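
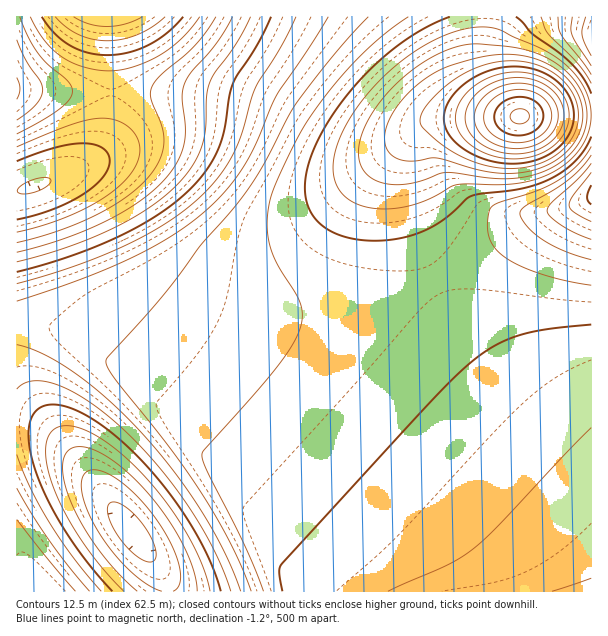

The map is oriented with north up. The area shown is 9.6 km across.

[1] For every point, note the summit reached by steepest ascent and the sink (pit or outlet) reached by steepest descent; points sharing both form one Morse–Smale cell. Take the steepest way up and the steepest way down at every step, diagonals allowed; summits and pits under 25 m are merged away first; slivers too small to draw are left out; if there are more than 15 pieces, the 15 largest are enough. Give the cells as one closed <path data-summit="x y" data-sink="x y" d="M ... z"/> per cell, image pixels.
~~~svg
<path data-summit="591 591" data-sink="33 186" d="M92 170l-17 0-59 22 1 127 19 1 21 8 32 16 46 34 180 162 39 38 11 14 227-1-2-117-54-51-44-49-34-45-26-49-55 21-50 11-64 1-32-6-34-13-30-22-10-11-36-64-19-21z"/><path data-summit="519 116" data-sink="33 186" d="M143 92l-33 1 0 20-6 27-7 13-10 10-13 7 18 0 10 6 14 15 20 30 21 40 10 11 22 17 24 12 38 11 64 1 62-12 27-9 28-13-18-45-11-45 1-33 6-15 13-15-33 19-18 5-16 0-27-8-51-28-29-11-46-7z"/><path data-summit="591 591" data-sink="132 533" d="M29 319l-13 1 0 102 16 2 16 8 25 23 83 108 10 18 2 11 196-1-10-13-39-38-180-162-57-40-28-13z"/><path data-summit="519 116" data-sink="107 17" d="M485 16l-375 0 0 76 93 4 40 6 35 12 33 19 25 12 20 5 24-2 25-10 24-16 88-6-15-15-16-38z"/><path data-summit="591 591" data-sink="591 195" d="M591 199l-24 9-24 4-10 5-56 39-44 23 18 38 41 57 44 49 55 53z"/><path data-summit="519 116" data-sink="591 195" d="M591 115l-58 0-90 6-18 5-11 11-6 10-5 15 0 27 11 45 18 46 57-32 44-31 10-5 24-4 25-10z"/><path data-summit="48 591" data-sink="132 533" d="M24 422l-8 1 0 168 151 1-1-11-10-18-83-108-25-23z"/><path data-summit="519 116" data-sink="591 36" d="M591 16l-105 1 0 46 10 27 17 24 5 2 74-2z"/><path data-summit="17 89" data-sink="33 186" d="M36 90l-20 0 1 102 48-17 22-12 13-14 9-26 1-31z"/><path data-summit="17 89" data-sink="107 17" d="M108 16l-91 0-1 73 94 3 0-53z"/>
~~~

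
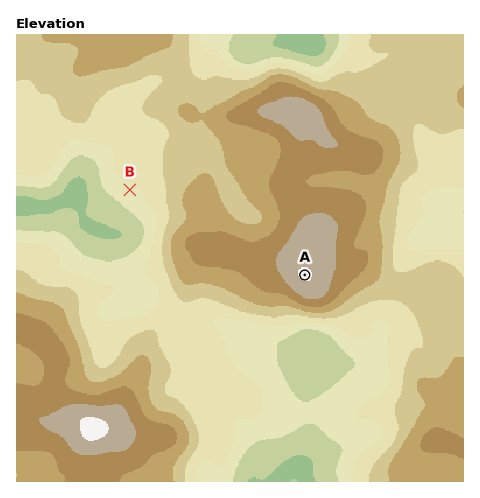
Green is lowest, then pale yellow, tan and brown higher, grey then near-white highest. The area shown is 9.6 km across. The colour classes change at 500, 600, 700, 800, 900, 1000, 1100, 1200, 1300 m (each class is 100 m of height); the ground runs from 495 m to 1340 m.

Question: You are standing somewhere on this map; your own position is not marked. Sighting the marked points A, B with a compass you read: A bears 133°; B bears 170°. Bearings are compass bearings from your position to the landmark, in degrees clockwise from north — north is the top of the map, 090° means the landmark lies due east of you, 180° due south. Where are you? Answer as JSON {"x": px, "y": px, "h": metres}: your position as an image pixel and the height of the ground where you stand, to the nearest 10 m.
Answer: {"x": 113, "y": 96, "h": 880}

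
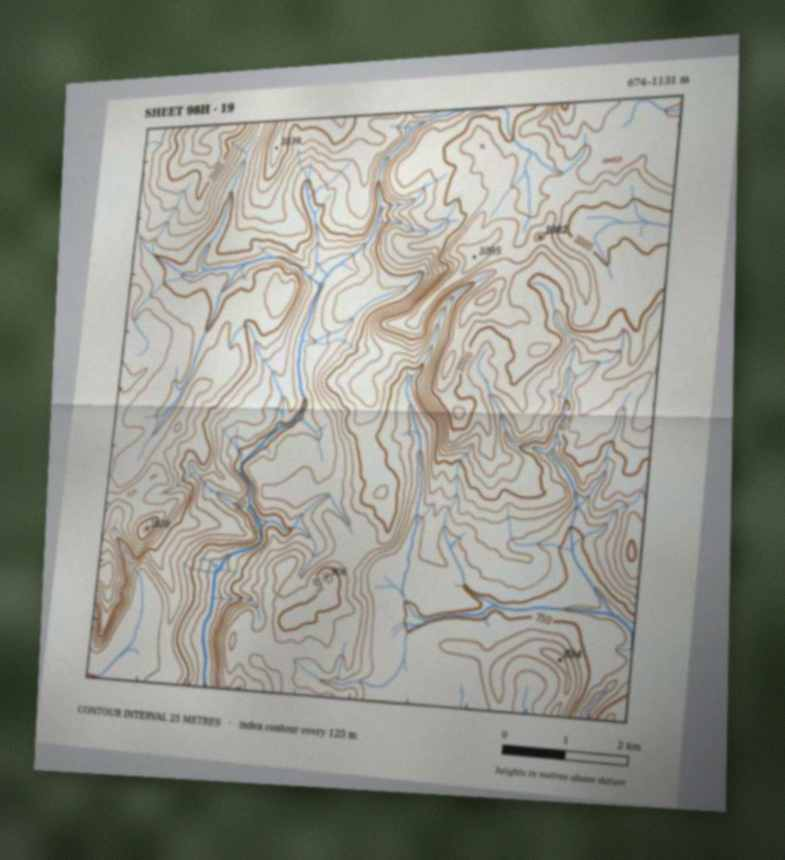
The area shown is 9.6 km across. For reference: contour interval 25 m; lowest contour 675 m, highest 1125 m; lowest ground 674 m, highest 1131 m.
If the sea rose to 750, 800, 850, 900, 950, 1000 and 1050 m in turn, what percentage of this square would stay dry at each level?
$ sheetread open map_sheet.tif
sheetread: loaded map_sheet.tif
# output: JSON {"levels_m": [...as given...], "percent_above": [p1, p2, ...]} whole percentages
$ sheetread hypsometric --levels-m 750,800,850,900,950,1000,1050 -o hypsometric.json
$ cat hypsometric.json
{"levels_m": [750, 800, 850, 900, 950, 1000, 1050], "percent_above": [95, 76, 60, 44, 28, 16, 4]}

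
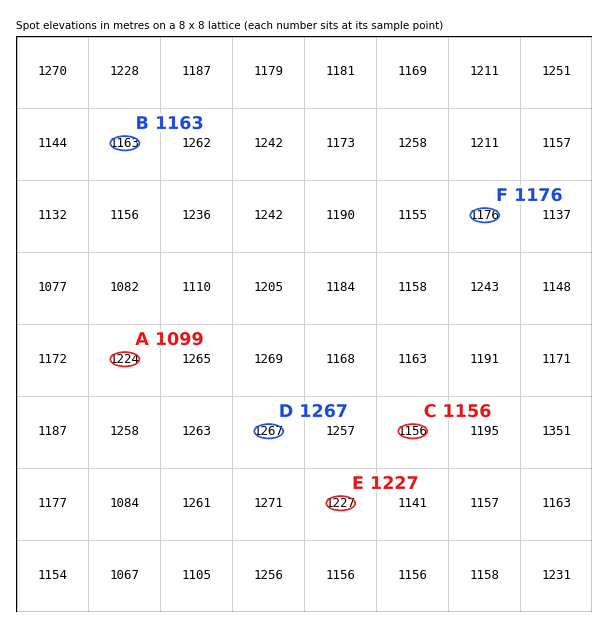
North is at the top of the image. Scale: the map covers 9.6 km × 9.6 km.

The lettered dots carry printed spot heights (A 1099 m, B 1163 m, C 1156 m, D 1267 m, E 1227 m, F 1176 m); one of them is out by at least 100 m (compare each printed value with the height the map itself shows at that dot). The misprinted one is A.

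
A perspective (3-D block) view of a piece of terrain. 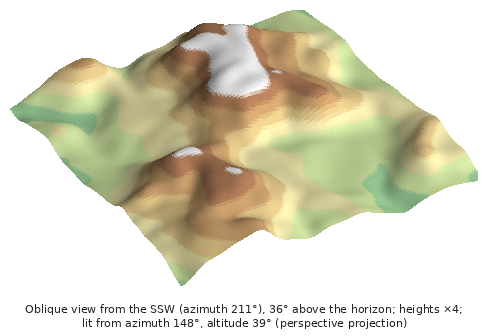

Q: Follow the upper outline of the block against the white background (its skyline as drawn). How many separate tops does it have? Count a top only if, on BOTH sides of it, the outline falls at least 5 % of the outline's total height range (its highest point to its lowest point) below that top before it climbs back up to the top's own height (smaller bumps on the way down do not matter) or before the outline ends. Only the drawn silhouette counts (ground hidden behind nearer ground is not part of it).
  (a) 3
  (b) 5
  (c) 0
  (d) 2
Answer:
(d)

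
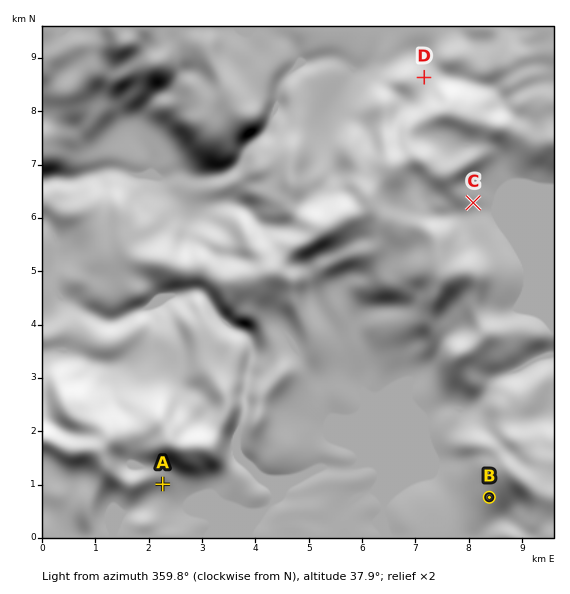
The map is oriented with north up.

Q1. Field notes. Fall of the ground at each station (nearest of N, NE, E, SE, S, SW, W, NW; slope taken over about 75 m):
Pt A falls SE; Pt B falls SW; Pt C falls SE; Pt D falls NE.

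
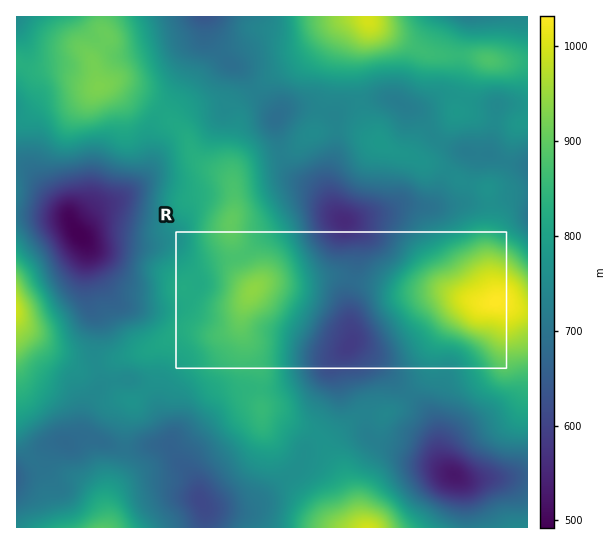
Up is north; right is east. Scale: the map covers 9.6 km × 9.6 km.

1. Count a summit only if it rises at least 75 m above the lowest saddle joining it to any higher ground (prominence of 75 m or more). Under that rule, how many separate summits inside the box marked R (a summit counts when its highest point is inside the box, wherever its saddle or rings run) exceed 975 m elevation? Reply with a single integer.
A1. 1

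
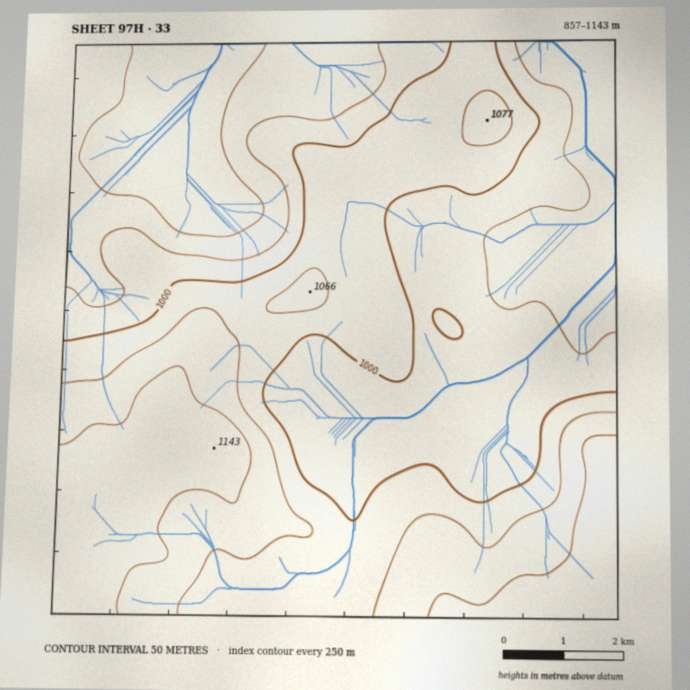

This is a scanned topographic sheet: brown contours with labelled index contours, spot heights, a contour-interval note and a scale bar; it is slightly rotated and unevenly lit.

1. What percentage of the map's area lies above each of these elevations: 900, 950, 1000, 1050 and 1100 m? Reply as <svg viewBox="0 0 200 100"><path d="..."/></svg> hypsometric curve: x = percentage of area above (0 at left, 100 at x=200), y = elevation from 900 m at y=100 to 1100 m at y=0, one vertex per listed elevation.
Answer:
<svg viewBox="0 0 200 100"><path d="M184 100l-33-25-52-25-48-25-27-25"/></svg>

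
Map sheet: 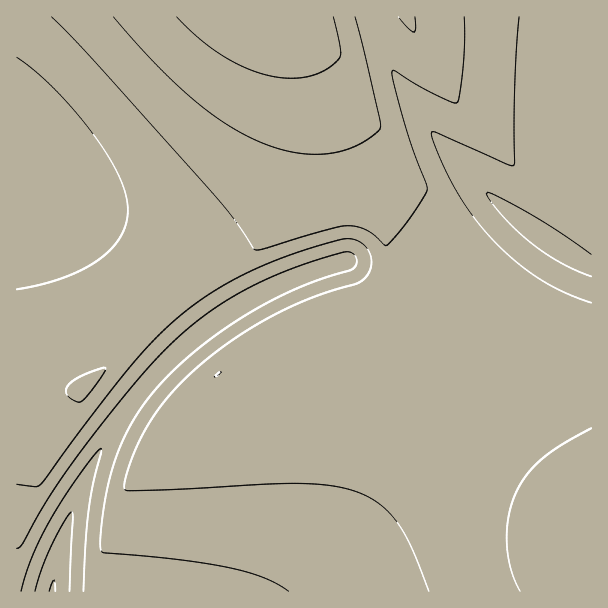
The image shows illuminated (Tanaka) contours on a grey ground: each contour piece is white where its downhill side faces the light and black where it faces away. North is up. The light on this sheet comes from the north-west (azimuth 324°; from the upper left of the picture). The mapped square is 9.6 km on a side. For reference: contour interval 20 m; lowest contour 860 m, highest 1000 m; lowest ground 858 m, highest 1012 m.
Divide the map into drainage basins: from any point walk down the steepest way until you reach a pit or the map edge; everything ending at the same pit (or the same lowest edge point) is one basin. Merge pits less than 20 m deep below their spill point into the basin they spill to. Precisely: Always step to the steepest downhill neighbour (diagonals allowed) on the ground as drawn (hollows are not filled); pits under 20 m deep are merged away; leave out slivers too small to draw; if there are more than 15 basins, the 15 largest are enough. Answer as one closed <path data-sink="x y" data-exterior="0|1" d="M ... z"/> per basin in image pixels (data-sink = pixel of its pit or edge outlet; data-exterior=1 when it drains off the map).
<path data-sink="53 591" data-exterior="1" d="M285 16l-3 0 0 2 8 17 10 36 1 54-9 57-9 27-12 21-16 16-52 32-50 40-43 42-24 30-70 3 0 198 575 1 1-68-136-115-87-67-33-33 30-9 16-15 8-16 0-18-8-18-10-15-14-29-38-114-13-28z"/><path data-sink="554 245" data-exterior="0" d="M591 16l-305 1 21 30 13 28 38 114 14 29 10 15 8 18 0 18-8 16-16 15-30 9 33 33 87 67 135 114z"/><path data-sink="17 177" data-exterior="1" d="M281 16l-265 1 1 375 37 0 32-2 24-30 43-42 50-40 52-32 16-16 12-21 6-17 7-31 5-36 0-39-3-24-8-27z"/>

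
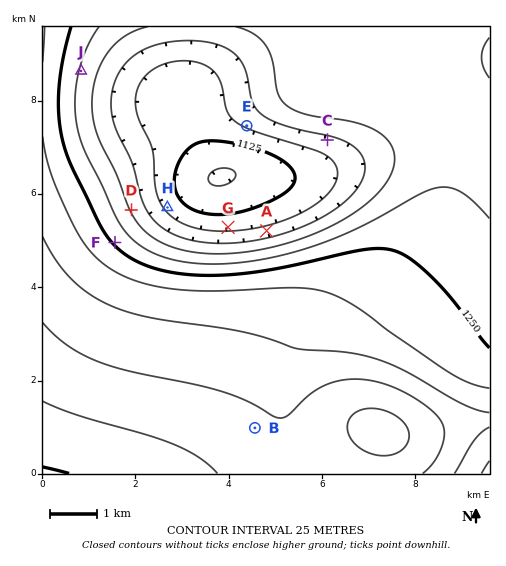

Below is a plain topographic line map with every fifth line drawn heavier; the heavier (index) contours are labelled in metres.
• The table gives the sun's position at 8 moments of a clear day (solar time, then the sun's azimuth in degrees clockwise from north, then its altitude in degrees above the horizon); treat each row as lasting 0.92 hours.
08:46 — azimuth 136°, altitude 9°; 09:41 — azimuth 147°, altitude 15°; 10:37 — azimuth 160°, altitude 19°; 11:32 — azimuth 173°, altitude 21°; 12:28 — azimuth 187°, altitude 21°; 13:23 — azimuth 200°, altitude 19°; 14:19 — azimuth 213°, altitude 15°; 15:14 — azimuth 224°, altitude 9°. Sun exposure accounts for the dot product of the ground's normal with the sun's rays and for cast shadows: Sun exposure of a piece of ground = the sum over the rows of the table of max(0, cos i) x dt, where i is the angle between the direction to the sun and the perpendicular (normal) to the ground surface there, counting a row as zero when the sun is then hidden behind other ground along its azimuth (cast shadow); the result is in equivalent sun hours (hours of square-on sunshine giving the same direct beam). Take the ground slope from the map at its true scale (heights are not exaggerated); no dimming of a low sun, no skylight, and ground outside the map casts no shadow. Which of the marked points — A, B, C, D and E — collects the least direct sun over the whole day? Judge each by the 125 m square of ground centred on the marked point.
A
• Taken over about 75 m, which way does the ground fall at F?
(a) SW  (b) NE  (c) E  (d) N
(b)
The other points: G N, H NE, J E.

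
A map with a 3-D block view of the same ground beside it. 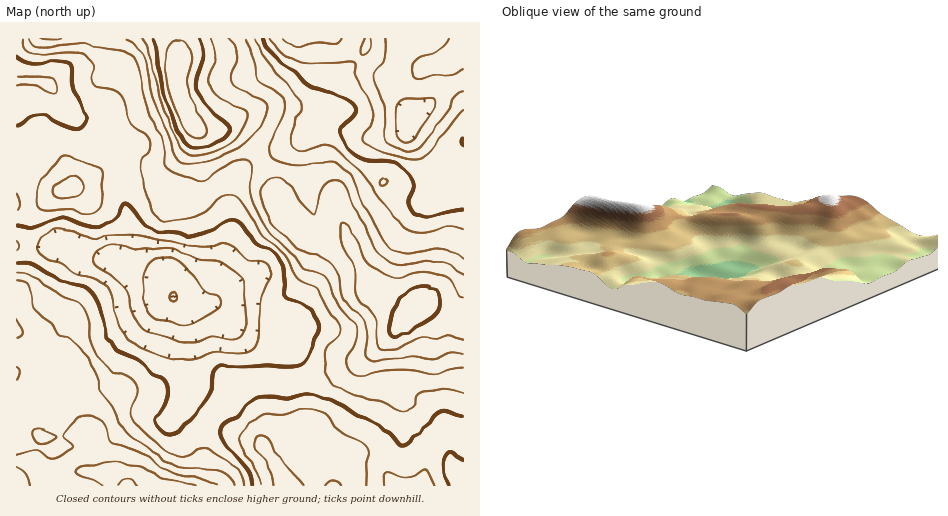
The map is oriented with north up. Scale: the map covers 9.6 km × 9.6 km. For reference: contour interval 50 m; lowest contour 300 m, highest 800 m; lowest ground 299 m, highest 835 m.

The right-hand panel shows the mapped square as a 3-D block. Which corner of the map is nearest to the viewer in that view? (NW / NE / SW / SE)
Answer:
SW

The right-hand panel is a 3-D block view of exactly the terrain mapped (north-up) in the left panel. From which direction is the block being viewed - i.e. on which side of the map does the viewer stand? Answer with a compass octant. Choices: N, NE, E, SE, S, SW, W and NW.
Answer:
SW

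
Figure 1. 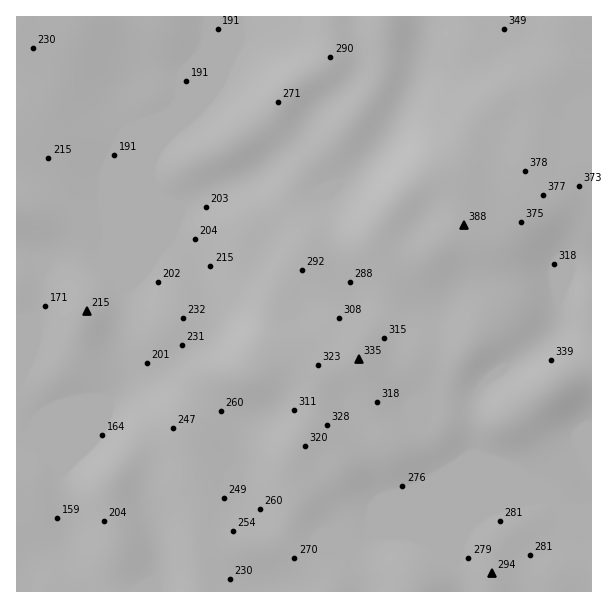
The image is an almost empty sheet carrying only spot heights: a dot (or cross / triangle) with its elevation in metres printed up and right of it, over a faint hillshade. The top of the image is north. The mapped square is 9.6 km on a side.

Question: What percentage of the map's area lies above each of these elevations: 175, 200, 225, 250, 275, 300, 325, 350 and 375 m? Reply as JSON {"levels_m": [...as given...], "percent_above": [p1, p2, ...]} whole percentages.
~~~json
{"levels_m": [175, 200, 225, 250, 275, 300, 325, 350, 375], "percent_above": [93, 80, 69, 60, 51, 33, 19, 12, 6]}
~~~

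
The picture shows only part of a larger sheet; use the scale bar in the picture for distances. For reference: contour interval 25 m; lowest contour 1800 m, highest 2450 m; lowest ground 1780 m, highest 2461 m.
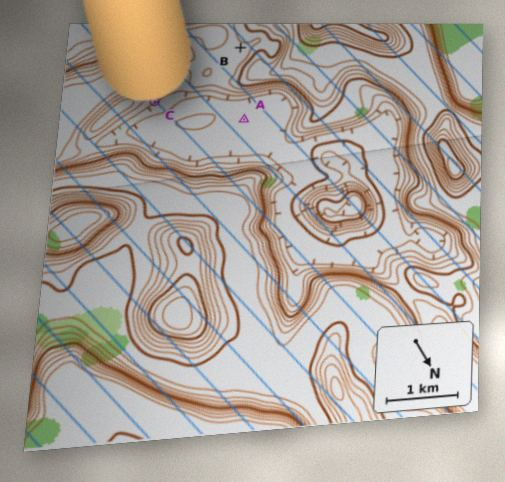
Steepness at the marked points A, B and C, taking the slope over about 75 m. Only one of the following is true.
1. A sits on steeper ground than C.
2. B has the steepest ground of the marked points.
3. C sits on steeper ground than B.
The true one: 3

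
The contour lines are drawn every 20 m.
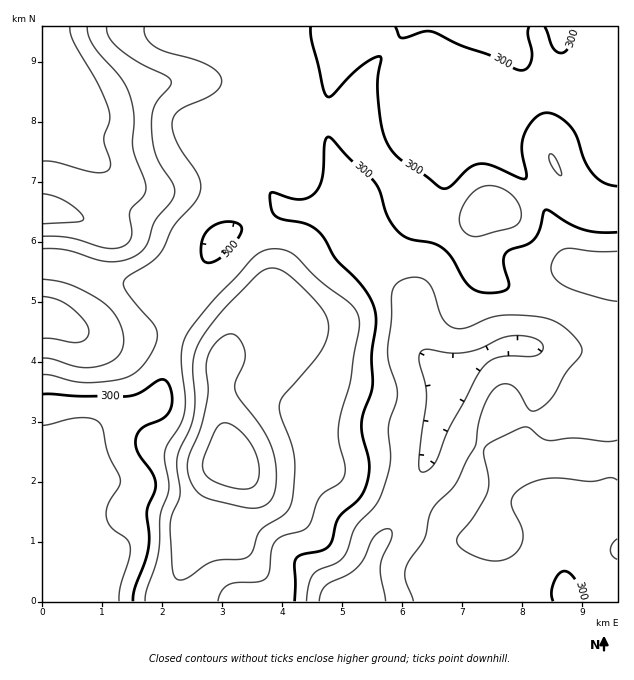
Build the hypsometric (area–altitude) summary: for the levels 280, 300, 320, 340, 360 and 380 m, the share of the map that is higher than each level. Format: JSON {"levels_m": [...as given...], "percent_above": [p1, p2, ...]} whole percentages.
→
{"levels_m": [280, 300, 320, 340, 360, 380], "percent_above": [83, 53, 29, 18, 9, 3]}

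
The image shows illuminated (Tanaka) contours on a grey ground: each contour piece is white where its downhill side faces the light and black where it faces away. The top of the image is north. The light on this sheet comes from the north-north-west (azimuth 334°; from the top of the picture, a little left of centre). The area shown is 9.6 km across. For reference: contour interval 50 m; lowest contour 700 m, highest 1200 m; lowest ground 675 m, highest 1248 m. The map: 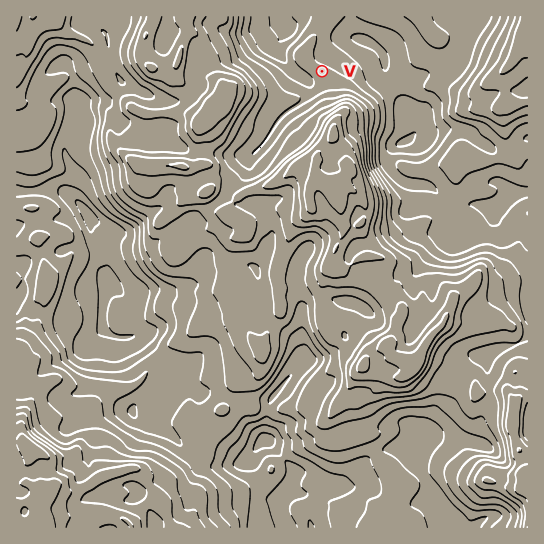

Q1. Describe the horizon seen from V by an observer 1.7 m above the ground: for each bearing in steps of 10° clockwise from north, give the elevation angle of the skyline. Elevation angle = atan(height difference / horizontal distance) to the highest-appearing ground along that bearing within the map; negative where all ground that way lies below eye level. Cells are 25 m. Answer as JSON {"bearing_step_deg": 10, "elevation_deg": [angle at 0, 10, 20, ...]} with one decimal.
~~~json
{"bearing_step_deg": 10, "elevation_deg": [-1.9, -2.4, -3.3, -3.3, -2.1, -1.0, -0.2, -0.1, 3.2, 3.2, 2.6, 0.6, 1.5, 6.9, 13.4, 17.2, 18.2, 18.0, 13.4, 11.1, 8.3, 5.2, 3.5, 5.1, 6.7, 9.5, 10.0, 7.0, 6.1, 5.4, 4.0, 1.5, 0.6, -0.3, -0.7, -1.2]}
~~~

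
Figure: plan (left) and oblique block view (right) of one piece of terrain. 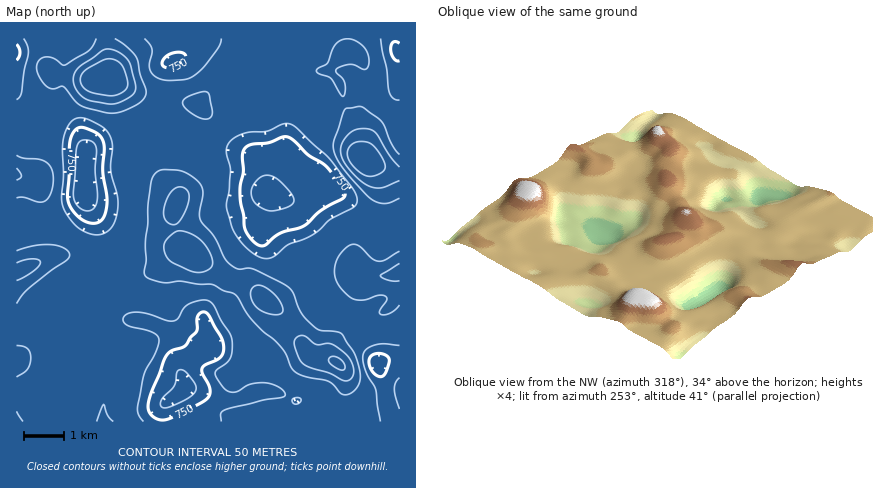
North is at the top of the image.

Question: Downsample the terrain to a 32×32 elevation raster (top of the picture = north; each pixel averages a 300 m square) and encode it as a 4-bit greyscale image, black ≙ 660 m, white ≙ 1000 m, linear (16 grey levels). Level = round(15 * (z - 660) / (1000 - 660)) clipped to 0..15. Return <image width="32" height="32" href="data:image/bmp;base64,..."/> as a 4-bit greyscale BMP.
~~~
<image width="32" height="32" href="data:image/bmp;base64,Qk12AgAAAAAAAHYAAAAoAAAAIAAAACAAAAABAAQAAAAAAAACAAATCwAAEwsAABAAAAAAAAAAAAAAABEREQAiIiIAMzMzAERERABVVVUAZmZmAHd3dwCIiIgAmZmZAKqqqgC7u7sAzMzMAN3d3QDu7u4A////AGd4iIiHZDRVZnd3d3iIh2V3d4iIh1MiNFZmd2Z3iIdmd3d4iIdkISNWZmZnd4mHVnd3d4iHZDIjV3ZneIibllZnd3d4h3UyJFd3d4mrzJQ1Vnd3eId2QzM1d3iKzNuERWd3d3iHd1RDNXeIm7uph2Z3d3d3d3ZlREZ4iaqpmIiHh3d3d3ZmZlRXiJqpiIiIiId3d3d3d3dlZ4m7qYeIiIiId3d3d3d3d3iau5h3iJiJqId3d3iIiIiZmqmId4mZqrqYd3eIiZqrqZmIh3iJqqurqYiIiImrzKiHd3d3iamJiZmId3iJvMuYdkVnd4iYiIiId2d3iau6h2Q0VWd4iIiIh3VFd4mrqYdTMzNGd3iIiIdSJGeJu6h2UyIiNFZ4iIiHMRRniauodkIRIiNFaJiqlzEUd4mrqHdCESIzNYqqqpdBJXeImZh3UyIjM0e9y5mXQSV3iIiHd1MzMzRr7tuIh0EVd3eId3ZTMzRWjO7Jd3dCJXd3d3d3ZVRFZ4vMqHd3VFZ3d3d4h3d2VneJqph3d3d4iIeIiYh3d3d3iZmHd3eJqqmIiJmHd3d3d4iId2eIm93bmIiIiHd4h4iIiHZoma3v7JdmZ4d3d4iIiIh1aJmb3uuFRFZ3d3d4iIiIdVeIiazJdkRFZ3dneIiZmGRXeIiamHZVVWd3d3iIiYhk"/>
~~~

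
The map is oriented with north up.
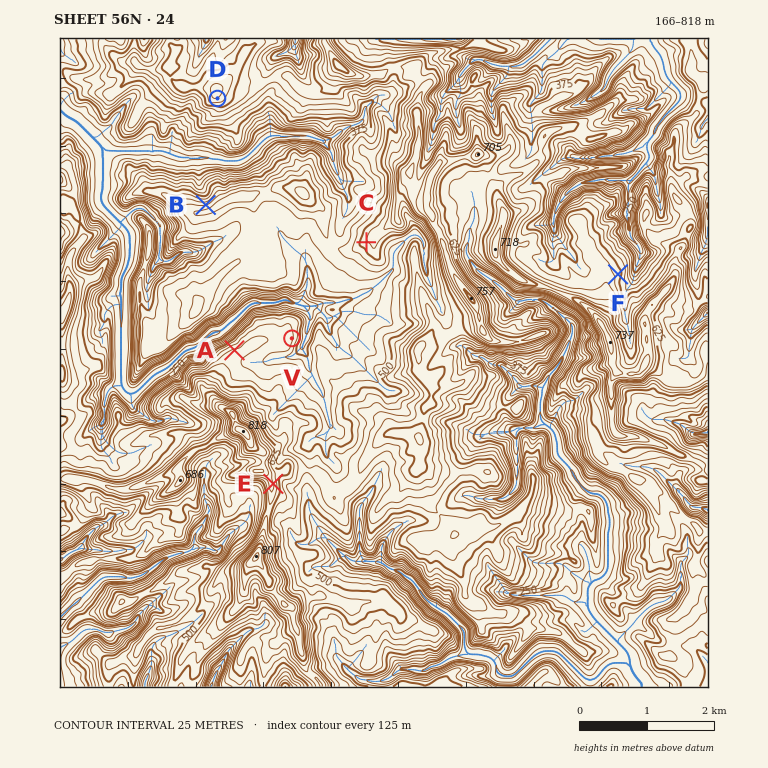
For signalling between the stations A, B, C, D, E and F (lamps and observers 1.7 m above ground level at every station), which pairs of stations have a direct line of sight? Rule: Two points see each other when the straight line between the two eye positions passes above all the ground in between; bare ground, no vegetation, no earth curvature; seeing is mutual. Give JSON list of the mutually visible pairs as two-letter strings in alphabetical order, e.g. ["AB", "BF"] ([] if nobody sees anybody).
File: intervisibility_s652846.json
["AC", "AD", "BD", "CD", "CE"]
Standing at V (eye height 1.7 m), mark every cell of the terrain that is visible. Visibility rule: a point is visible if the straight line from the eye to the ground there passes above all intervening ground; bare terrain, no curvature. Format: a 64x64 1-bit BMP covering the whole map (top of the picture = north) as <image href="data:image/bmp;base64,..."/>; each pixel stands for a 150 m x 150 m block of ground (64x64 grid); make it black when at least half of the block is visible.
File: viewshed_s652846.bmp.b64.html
<image width="64" height="64" href="data:image/bmp;base64,Qk0+AgAAAAAAAD4AAAAoAAAAQAAAAEAAAAABAAEAAAAAAAACAAATCwAAEwsAAAIAAAAAAAAA////AAAAAAAAAAAAAAAAAAAAAAAAAAAAAAAAAAAAAAAAAAAAAAAAAAAAAAAAAAAAAAAAAAAAAAAAAAAAAAAAAAAAAAAAAAAAAAAAAAAAAAAAAAAAAAAAAAAAAAAAAAAAAAAAAAAAAAAAAAAAAAAAAAAAAAAAAAAAAAAAAAAAAAAAAAAAAAAAAAAAAAAAAAAAAAAAAAAAAAAAAAAAAAAAAAAAABAAAAAAAAAAGAAAAAAAAAAIAAAAAAAAAAwAAAAAAAAMHgAAAAAAABwXAAAAAAAAOAPwAAAAAAB/kfAAAAAAAPv/cAAAAAAB//94AAAAAAM//hAAAAAAAAf/sAAAAAAAA8/gAAAAAAABx+AAAAAAAADP4AAAAAAAAE/wAAAAAAAAX3hAAAAAAAAf+IAAAAAAAD/wgAAAAAAAf/GAAAAAAAB/8wAAAAAAA//iAAAAAAAH/2YAAAAAAAH/JAAAAAAAAeYkAAAAAAADxgwAAAAAAAPA2AAAAAAAB8AYAAAAAAAfwBAAAAAAAD8AYAAAAAAAAADgAAAAAAAAAOAAAAAAAAABgAAAAAAAAAGAAAAAAAAAAIAAAAAAAAAAgAAAAAAAAAAgAAAAAAAAACAAAAAAAAAAAAAAAAABgAAAAAAAAACADgAAAAAAAAAZ4AAAAAAAAAAAAAAAAAAAAAAAAAAAAAAAAAAAAA=="/>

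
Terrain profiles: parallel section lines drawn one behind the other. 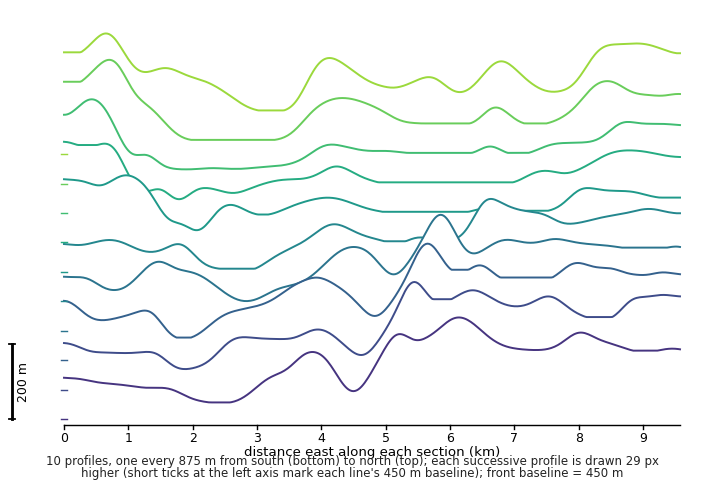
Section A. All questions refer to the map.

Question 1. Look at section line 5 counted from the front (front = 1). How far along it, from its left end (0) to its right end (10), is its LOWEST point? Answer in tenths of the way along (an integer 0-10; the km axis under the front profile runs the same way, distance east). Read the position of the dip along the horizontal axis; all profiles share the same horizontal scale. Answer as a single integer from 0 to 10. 3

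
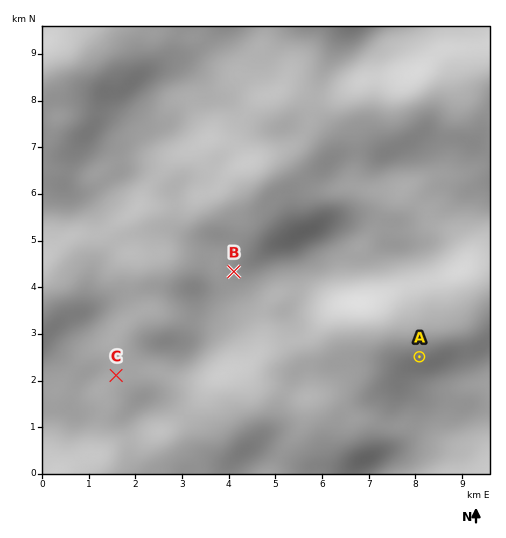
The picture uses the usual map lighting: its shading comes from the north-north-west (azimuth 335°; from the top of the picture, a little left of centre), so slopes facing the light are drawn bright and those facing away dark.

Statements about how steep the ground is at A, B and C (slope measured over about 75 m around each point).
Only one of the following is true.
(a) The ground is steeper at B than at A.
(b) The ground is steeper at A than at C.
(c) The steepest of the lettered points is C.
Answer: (b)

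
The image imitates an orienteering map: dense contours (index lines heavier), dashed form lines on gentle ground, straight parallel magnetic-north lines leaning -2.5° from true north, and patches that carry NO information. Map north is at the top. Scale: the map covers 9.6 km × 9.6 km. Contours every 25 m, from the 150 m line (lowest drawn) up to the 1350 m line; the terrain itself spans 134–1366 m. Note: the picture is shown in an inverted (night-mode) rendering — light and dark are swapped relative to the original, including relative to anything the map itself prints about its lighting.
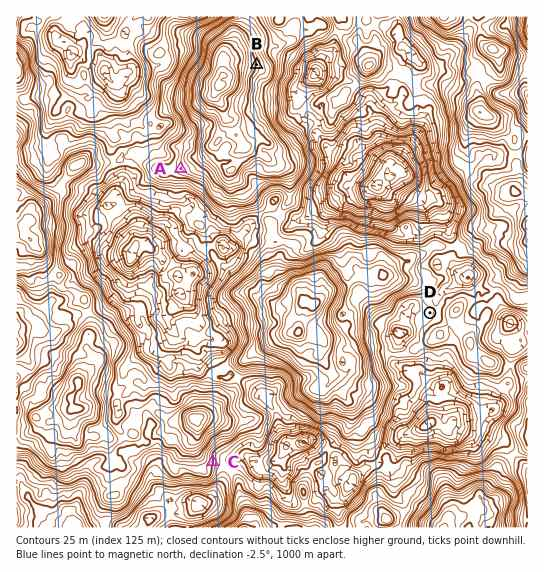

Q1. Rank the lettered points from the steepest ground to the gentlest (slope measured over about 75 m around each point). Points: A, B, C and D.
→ C B A D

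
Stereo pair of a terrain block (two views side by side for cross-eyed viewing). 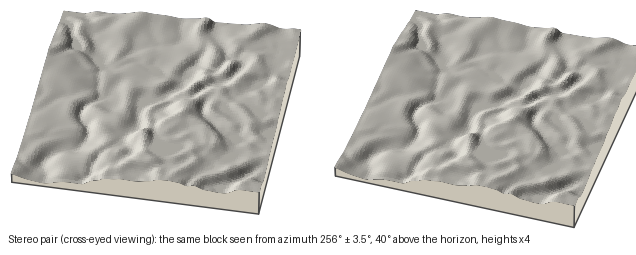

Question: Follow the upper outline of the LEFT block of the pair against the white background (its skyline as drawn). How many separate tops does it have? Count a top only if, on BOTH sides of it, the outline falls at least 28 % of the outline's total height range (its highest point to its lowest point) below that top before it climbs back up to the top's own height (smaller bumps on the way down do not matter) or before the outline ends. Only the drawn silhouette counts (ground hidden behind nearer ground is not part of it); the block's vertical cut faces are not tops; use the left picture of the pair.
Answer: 0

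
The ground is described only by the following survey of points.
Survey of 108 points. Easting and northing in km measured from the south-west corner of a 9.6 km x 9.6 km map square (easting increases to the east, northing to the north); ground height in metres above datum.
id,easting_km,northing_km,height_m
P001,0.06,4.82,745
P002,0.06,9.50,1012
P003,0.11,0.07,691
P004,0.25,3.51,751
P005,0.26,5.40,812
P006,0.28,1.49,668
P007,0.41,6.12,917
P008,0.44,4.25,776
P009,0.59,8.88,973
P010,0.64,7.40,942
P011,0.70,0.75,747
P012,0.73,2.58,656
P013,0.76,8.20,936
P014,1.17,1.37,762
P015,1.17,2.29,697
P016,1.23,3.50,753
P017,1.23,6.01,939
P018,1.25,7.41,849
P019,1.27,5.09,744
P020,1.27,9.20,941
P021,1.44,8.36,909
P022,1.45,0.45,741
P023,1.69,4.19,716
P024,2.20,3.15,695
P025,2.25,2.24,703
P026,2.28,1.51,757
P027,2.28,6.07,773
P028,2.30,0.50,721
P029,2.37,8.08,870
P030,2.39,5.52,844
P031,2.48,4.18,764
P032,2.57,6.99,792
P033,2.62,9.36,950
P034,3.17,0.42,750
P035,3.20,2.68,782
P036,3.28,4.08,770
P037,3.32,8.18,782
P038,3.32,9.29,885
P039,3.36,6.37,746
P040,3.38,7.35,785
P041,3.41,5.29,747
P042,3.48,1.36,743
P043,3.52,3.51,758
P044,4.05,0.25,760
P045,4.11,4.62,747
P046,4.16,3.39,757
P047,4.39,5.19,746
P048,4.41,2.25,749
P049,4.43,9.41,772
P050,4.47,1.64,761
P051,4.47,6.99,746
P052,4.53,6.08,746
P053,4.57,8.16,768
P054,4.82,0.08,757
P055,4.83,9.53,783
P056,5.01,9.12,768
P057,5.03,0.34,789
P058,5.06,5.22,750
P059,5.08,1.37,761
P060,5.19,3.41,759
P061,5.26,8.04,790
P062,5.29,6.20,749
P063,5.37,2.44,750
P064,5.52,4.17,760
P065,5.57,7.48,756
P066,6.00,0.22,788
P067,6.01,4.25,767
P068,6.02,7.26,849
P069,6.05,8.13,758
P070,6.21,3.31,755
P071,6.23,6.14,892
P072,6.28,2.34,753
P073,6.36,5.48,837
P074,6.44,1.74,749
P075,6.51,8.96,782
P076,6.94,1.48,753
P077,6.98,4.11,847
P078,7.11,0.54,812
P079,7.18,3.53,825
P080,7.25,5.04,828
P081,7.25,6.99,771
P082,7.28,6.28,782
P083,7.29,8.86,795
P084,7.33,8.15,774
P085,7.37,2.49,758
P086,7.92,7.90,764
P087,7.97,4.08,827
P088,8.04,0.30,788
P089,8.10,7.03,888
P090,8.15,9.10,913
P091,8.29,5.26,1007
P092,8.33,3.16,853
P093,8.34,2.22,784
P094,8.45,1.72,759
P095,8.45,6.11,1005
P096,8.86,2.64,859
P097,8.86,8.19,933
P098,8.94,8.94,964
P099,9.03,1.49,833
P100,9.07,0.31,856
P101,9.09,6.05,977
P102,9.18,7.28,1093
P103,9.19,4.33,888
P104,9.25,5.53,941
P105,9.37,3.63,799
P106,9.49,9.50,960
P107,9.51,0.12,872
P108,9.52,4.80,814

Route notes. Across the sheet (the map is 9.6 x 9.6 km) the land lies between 635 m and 1100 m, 810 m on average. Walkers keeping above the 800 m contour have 36.4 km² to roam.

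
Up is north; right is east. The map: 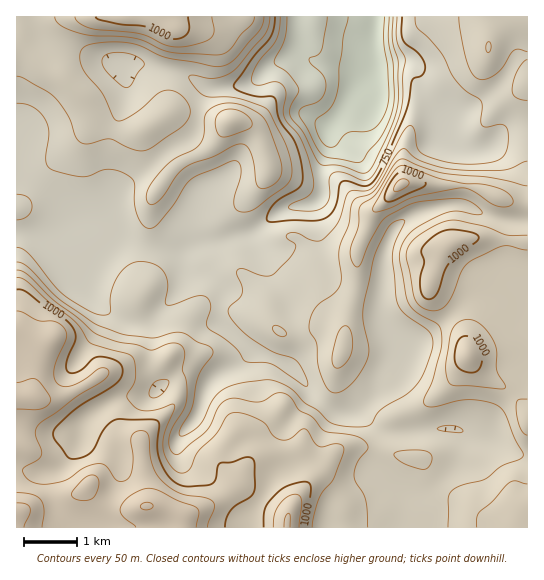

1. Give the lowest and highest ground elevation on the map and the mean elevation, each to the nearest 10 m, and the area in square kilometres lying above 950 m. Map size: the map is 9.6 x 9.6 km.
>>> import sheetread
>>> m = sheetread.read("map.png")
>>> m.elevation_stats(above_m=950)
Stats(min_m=510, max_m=1170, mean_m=870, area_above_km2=20.6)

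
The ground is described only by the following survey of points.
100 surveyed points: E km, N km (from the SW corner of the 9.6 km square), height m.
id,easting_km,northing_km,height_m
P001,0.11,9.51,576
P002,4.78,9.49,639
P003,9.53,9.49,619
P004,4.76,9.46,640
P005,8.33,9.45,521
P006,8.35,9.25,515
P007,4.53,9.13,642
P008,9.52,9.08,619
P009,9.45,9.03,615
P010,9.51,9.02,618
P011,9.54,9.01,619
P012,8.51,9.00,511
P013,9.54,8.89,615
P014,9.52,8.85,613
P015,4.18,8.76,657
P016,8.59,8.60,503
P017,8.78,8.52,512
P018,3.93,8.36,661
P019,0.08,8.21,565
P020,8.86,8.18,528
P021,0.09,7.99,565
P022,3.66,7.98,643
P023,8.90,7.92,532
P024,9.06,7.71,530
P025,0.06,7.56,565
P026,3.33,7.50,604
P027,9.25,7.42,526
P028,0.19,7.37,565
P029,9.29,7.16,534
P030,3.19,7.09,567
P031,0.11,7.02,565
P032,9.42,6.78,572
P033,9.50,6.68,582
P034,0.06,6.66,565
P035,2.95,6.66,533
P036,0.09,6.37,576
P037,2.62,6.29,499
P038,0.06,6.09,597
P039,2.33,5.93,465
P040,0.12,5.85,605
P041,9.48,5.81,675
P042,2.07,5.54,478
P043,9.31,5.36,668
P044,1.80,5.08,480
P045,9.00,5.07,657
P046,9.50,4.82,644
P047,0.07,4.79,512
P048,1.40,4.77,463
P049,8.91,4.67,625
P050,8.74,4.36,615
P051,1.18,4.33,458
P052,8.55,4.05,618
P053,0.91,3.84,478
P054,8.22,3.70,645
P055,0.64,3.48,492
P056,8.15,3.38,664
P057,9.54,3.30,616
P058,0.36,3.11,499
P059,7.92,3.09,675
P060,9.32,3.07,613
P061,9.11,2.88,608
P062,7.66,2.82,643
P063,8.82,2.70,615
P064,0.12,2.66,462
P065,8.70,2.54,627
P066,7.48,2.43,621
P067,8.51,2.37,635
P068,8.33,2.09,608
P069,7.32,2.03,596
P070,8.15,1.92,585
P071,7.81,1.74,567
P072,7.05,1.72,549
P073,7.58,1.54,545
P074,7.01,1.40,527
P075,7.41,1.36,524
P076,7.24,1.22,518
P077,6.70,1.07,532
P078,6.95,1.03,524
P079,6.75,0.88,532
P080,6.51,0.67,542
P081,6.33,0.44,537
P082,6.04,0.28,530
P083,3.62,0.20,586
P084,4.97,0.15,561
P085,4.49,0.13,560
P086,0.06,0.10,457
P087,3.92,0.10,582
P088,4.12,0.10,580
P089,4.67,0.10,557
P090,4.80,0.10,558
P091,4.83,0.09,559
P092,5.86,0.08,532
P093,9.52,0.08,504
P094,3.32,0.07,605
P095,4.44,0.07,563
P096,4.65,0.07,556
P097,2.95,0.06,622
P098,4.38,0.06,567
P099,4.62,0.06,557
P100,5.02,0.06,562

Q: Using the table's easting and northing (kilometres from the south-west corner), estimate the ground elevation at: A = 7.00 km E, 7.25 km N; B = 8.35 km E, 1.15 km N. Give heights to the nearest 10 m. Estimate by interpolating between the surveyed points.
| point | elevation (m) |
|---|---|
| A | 540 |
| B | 520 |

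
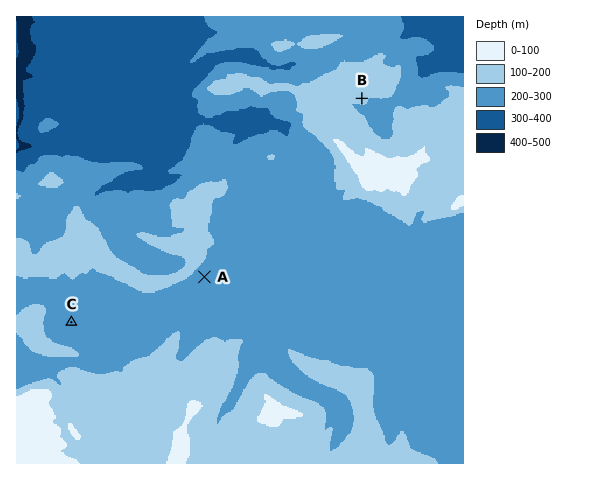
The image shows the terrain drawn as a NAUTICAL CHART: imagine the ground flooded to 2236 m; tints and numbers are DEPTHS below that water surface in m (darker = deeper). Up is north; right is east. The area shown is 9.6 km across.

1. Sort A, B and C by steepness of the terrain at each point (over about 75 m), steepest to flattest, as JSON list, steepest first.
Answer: ["B", "A", "C"]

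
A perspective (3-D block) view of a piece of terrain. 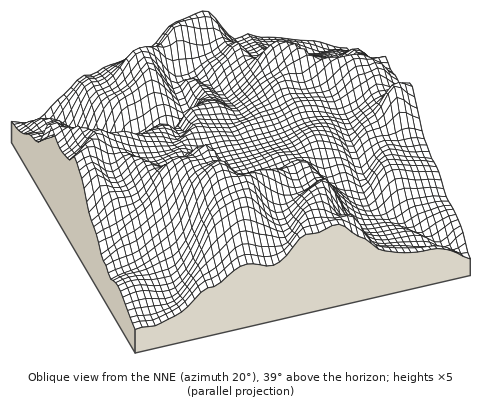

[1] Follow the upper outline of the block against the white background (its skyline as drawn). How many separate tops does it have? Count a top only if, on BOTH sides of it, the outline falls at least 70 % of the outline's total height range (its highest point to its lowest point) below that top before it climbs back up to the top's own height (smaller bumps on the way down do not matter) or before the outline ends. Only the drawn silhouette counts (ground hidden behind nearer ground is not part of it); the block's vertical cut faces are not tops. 0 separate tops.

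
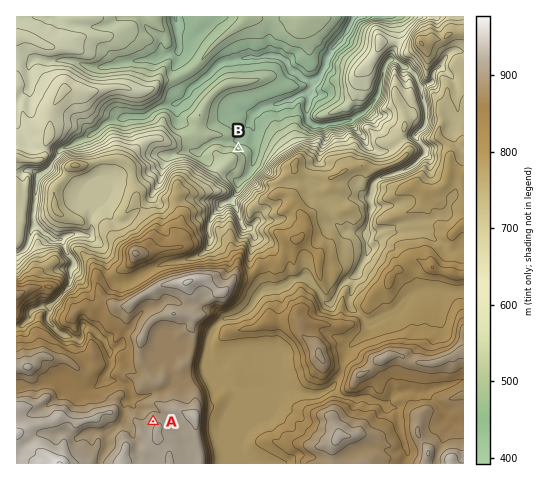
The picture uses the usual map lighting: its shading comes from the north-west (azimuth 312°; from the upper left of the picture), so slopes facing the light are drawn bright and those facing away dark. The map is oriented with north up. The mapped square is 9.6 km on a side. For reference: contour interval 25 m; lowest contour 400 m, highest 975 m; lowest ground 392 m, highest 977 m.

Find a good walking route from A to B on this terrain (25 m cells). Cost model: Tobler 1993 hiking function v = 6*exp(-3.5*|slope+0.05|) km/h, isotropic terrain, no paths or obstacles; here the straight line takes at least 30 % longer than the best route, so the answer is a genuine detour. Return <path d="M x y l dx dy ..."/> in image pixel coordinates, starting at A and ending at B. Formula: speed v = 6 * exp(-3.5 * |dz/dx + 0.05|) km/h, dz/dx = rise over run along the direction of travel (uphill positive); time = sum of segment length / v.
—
<path d="M153 421l0-4 7-14 5-3 2-2 1-2 5-5 31-63 12-12 2-4 12-6 9-9 11-21 0-7 1-3 0-27 1-2 0-3-1-3-8-7-4-7-1-3 0-4-3-7 0-6-1-2 0-6-6-11 1-3 7-7 5-9 0-6-3-5"/>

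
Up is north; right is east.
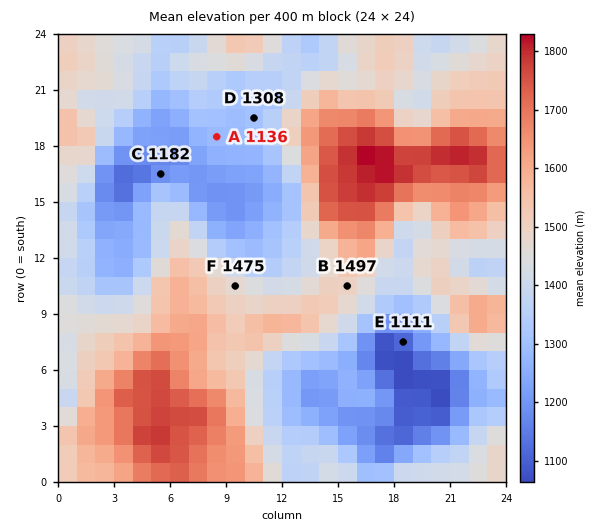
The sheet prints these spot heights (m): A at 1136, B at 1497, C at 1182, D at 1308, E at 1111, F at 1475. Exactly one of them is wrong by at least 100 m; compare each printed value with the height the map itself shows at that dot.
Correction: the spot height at A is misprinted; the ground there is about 1286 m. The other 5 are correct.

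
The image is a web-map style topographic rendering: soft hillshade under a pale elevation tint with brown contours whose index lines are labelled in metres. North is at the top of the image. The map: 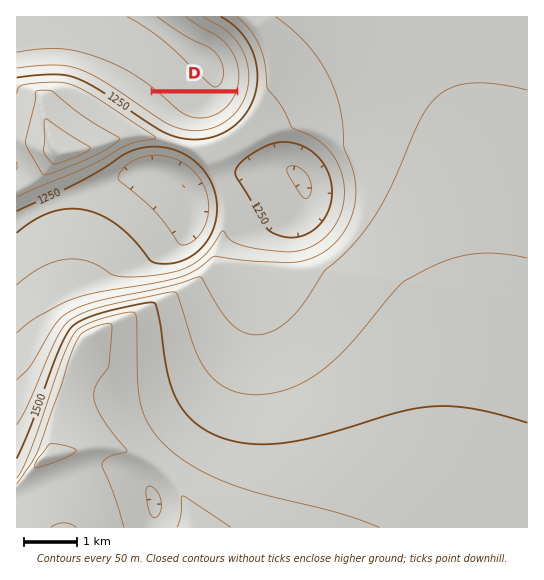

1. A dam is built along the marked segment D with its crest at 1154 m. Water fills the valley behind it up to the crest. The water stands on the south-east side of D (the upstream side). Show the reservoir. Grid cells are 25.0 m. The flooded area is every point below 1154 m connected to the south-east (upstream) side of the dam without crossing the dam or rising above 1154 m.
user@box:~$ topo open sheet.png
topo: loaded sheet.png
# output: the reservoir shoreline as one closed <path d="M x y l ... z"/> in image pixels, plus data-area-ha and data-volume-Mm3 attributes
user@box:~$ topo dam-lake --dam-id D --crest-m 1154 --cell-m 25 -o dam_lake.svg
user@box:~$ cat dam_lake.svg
<path d="M235 93l-78 0-1 1 18 17 1 0 3 2 8 4 3 0 1 2 19 0 1-2 3 0 8-4 5-5 1 0 1-2 5-5 3-6-1-2z" data-area-ha="50" data-volume-Mm3="9.59"/>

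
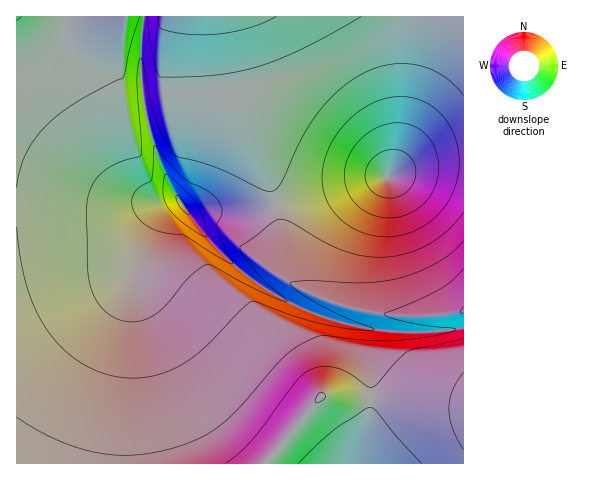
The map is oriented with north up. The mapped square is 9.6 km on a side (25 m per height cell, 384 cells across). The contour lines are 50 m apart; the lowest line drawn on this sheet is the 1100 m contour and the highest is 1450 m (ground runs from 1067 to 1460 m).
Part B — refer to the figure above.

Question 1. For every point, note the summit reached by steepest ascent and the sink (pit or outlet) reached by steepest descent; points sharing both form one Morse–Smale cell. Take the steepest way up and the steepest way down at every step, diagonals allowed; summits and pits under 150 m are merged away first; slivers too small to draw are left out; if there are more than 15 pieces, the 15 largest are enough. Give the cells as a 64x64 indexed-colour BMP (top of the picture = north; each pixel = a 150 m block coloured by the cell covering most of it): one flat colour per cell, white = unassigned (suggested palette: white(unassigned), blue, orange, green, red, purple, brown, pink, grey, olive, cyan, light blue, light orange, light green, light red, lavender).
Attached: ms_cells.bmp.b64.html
<image width="64" height="64" href="data:image/bmp;base64,Qk12CAAAAAAAAHYAAAAoAAAAQAAAAEAAAAABAAQAAAAAAAAIAAATCwAAEwsAABAAAAAAAAAA////ALR3HwAOf/8ALKAsACgn1gC9Z5QAS1aMAMJ34wB/f38AIr28AM++FwDox64AeLv/AIrfmACWmP8A1bDFABERERERERERERERERERERERETMzMzMzMzMzMzMzMzMzEREREREREREREREREREREREREzMzMzMzMzMzMzMzMzMRERERERERERERERERERERERERMzMzMzMzMzMzMzMzMxERERERERERERERERERERERERETMzMzMzMzMzMzMzMzERERERERERERERERERERERERERMzMzMzMzMzMzMzMzMRERERERERERERERERERERERERETMzMzMzMzMzMzMzMxEREREREREREREREREREREREREREzMzMzMzMzMzMzMzERERERERERERERERERERERERERERMzMzMzMzMzMzMzMRERERERERERERERERERERERERERETMzMzMzMzMzMzMxEREREREREREREREREREREREREREREzMxERERERERERERERERERERERERERERERERERERERERERERERERERERERERERERERERERERERERERERERERERERERERERERERERERERERERERERERERERERERERERERERERERERERERERERERERERERERERERERERERERERERERERERERERERERERERERERERERERERERERERERERERERERERERERERERERERERERERERERERERERERERERERERERERERERERERERERERERERERERERERERERERERERERERERERERERERERERERERERERERERERERERERERERERERERERERERERERERERERERERERERERERERERERERERERERERERERERERERERERERERERERERERERERERERERERERERERERERERERERERERERERERERERERERERERERERERERERERERERERERERERERERERERERERERERERERERERERERERIiIiIiIRERERERERERERERERERERERERERERERESIiIiIiIiIiIRERERERERERERERERERERERERERERIiIiIiIiIiIiIhERERERERERERERERERERERERERESIiIiIiIiIiIiIiEREREREREREREREREREREREREREiIiIiIiIiIiIiIiIREREREREREREREREREREREREREiIiIiIiIiIiIiIiIhERERERERERERERERERERERERESIiIiIiIiIiIiIiIiERERERERERERERERERERERERESIiIiIiIiIiIiIiIiIRERERERERERERERERERERERERIiIiIiIiIiIiIiIiIhEREREREREREREREREREREREREiIiIiIiIiIiIiIiIiERERERERERERERERERERERERESIiIiIiIiIiIiIiIiIRERERERERERERERERERERERERIiIiIiIiIiIiIiIiIhEREREREREREREREREREREREREiIiIiIiIiIiIiIiIiERERERERERERERERERERERERESIiIiIiIiIiIiIiIiIRERERERERERERERERERERERESIiIiIiIiIiIiIiIiIhERERERERERERERERERERERERIiIiIiIiIiIiIiIiIiEREREREREREREREREREREREREiIiIiIiIiIiIiIiIiIRERERERERERERERERERERERESIiIiIiIiIiIiIiIiIhERERERERERERERERERERERERIiIiIiIiIiIiIiIiIiERERERERERERERERERERERERIiIiIiIiIiIiIiIiIiIREREREREREREREREREREREREiIiIiIiIiIiIiIiIiIhEREREREREREREREREREREREiIiIiIiIiIiIiIiIiIiERERERERERERERERERERERESIiIiIiIiIiIiIiIiIiIRERERERERERERERERERERERIiIiIiIiIiIiIiIiIiIhERERERERERERERERERERERIiIiIiIiIiIiIiIiIiIiEREREREREREREREREREREREiIiIiIiIiIiIiIiIiIiIRERERERERERERERERERERESIiIiIiIiIiIiIiIiIiIhERERERERERERERERERERESIiIiIiIiIiIiIiIiIiIiERERERERERERERERERERERIiIiIiIiIiIiIiIiIiIiIREREREREREREREREREREREiIiIiIiIiIiIiIiIiIiIhEREREREREREREREREREREiIiIiIiIiIiIiIiIiIiIiERERERERERERERERERERESIiIiIiIiIiIiIiIiIiIiIRERERERERERERERERERESIiIiIiIiIiIiIiIiIiIiIhERERERERERERERERERERIiIiIiIiIiIiIiIiIiIiIiEREREREREREREREREREREiIiIiIiIiIiIiIiIiIiIiIRERERERERERERERERERESIiIiIiIiIiIiIiIiIiIiIhERERERERERERERERERESIiIiIiIiIiIiIiIiIiIiIiERERERERERERERERERERIiIiIiIiIiIiIiIiIiIiIiIREREREREREREREREREREiIiIiIiIiIiIiIiIiIiIiIhERERERERERERERERERESIiIiIiIiIiIiIiIiIiIiIiERERERERERERERERERERIiIiIiIiIiIiIiIiIiIiIiIREREREREREREREREREREiIiIiIiIiIiIiIiIiIiIiIhERERERERERERERERERESIiIiIiIiIiIiIiIiIiIiIi"/>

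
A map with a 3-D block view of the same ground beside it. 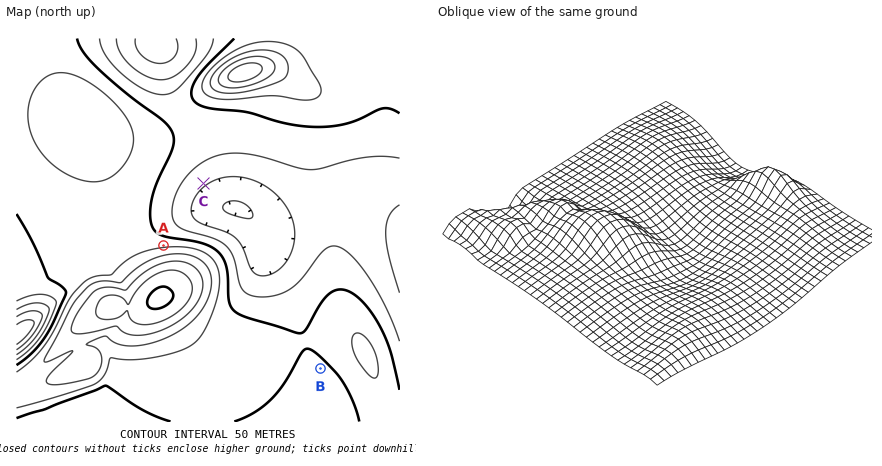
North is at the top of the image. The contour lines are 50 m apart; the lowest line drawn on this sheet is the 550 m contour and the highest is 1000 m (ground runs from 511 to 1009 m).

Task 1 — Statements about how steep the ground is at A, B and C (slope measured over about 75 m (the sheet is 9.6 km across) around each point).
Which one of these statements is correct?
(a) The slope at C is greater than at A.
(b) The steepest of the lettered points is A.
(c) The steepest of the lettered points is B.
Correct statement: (b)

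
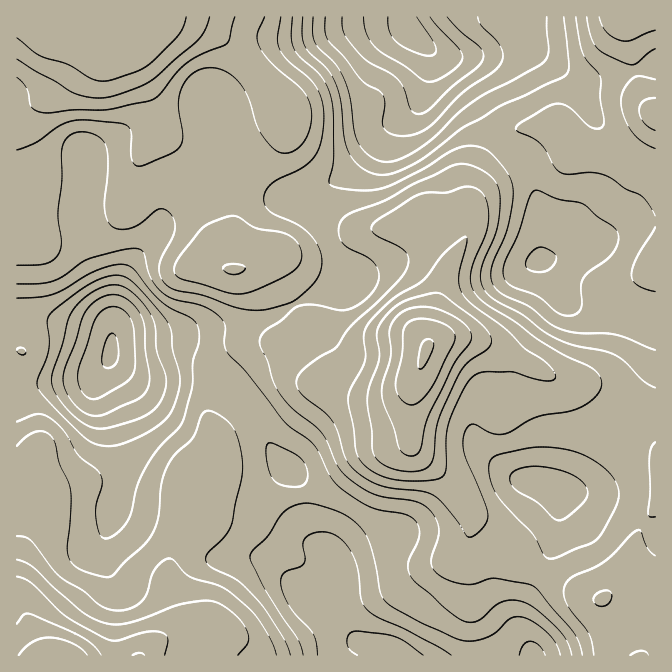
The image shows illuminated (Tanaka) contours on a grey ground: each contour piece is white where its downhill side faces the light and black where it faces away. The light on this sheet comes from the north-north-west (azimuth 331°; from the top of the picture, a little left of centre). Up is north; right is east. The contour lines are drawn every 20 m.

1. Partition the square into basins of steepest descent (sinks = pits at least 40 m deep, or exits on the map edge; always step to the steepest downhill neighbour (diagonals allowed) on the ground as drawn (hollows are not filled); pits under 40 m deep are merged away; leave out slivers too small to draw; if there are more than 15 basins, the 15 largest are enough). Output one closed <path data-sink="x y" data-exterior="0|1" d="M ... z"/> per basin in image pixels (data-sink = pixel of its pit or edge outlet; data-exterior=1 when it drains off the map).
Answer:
<path data-sink="408 30" data-exterior="0" d="M655 16l-638 0-1 166 6 1 6-5-2-15-7-15-1-10 1-26 21-11 14-13 17-33 2-13 19 14 8 3 30-6 26 55 3 22 22 25 3 7 5 35 24 38 6 27 10 7 11 0 28-10 10 11 20 42 25 25 18 33 11 11 22 8 23 0 11-5 7-6-4 17 0 47 3 8 45 42 12 18 9 9 33 18 10 13 0 7 3 7 9 7 52 25 10 3 18-1 9 3 7 7 8 26 2 21 14 1z"/><path data-sink="110 353" data-exterior="0" d="M74 41l-6 22-14 25-14 13-18 8-4 8 0 21 1 10 7 15 2 15-6 5-6 0 0 472 126 1 12-12 20-10 5-6 0-18-10-28 0-20 5-17 15-30 5-30 12-12 8-18 0-18-6-22 0-32 3-11 19-19 9-5 18-5 13 0 30 8 8 5 8 9 5 15 7 8 14 5 25 5 11 0 20-5 11-8-2-1-10 5-23 0-22-8-11-11-18-33-25-25-20-42-10-11-28 10-11 0-10-7-6-27-24-38-5-35-3-7-22-25-3-22-18-36-7-19-6 0-25 6-8-3z"/><path data-sink="394 655" data-exterior="1" d="M270 343l-13 0-22 6-24 23-2 5-1 38 6 22 0 18-8 18-12 12-5 30-15 30-5 17 0 20 10 28 0 18-4 6 15-3 14 2 4 4 1 19 432-1-2-21-8-26-7-7-9-3-18 1-10-3-52-25-9-7-3-7 0-7-5-8-16-13-22-10-9-9-12-18-45-42-3-8 0-47 3-14-16 12-20 5-11 0-25-5-14-5-7-8-5-15-8-9-8-5z"/>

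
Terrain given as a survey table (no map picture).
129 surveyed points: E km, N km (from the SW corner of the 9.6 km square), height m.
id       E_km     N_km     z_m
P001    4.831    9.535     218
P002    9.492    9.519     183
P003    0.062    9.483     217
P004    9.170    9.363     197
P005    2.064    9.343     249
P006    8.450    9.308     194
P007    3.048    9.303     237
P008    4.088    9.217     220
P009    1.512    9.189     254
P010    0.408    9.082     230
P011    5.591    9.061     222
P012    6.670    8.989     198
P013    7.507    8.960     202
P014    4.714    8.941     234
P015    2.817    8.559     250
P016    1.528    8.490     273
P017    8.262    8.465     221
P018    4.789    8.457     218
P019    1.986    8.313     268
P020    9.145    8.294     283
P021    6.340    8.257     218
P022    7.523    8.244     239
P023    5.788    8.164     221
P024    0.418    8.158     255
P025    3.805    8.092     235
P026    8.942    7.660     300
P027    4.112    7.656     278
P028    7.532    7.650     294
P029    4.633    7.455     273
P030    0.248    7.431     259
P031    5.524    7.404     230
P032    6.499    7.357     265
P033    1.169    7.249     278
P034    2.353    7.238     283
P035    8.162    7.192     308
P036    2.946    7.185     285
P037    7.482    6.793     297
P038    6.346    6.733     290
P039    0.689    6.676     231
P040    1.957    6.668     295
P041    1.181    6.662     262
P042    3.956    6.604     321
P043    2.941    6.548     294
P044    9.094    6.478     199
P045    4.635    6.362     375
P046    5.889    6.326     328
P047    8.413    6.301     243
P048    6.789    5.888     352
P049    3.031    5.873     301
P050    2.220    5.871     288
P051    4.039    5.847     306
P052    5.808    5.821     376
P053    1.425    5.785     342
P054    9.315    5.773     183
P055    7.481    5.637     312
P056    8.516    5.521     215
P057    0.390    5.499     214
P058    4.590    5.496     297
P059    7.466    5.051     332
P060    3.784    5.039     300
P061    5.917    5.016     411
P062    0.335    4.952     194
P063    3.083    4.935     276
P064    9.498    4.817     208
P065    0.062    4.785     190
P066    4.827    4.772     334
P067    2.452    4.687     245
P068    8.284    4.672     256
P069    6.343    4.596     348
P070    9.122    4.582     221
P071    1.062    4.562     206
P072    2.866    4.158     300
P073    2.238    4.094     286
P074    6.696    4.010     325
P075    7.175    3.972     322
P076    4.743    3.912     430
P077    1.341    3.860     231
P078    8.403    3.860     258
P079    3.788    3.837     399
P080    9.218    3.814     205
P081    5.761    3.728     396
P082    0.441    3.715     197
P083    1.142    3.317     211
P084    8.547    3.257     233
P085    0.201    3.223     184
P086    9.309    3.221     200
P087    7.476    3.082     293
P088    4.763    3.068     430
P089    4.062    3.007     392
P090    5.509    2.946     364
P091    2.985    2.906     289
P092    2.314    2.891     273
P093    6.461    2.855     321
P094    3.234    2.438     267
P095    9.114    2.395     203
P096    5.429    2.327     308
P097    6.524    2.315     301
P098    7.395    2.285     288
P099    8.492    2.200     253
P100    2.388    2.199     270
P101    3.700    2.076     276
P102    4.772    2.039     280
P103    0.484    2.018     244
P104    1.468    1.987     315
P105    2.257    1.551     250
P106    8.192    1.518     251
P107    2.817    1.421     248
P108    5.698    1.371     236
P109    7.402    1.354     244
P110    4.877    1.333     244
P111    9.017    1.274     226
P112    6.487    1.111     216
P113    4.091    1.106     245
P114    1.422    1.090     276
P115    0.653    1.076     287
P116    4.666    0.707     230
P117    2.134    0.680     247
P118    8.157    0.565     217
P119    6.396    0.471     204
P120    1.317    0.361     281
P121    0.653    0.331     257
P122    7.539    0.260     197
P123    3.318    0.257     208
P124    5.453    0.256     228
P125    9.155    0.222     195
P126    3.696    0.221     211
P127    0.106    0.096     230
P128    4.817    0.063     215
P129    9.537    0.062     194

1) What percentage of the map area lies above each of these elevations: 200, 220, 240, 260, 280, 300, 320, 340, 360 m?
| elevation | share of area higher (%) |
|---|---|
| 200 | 93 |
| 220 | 81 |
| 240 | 66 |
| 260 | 52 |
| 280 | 38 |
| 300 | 25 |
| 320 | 16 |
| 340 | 11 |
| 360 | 7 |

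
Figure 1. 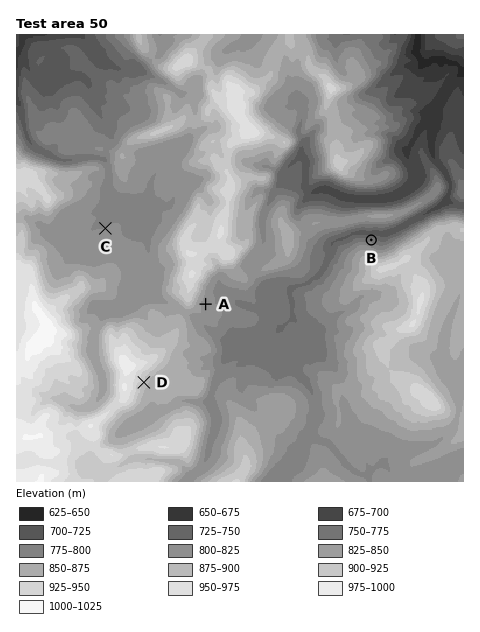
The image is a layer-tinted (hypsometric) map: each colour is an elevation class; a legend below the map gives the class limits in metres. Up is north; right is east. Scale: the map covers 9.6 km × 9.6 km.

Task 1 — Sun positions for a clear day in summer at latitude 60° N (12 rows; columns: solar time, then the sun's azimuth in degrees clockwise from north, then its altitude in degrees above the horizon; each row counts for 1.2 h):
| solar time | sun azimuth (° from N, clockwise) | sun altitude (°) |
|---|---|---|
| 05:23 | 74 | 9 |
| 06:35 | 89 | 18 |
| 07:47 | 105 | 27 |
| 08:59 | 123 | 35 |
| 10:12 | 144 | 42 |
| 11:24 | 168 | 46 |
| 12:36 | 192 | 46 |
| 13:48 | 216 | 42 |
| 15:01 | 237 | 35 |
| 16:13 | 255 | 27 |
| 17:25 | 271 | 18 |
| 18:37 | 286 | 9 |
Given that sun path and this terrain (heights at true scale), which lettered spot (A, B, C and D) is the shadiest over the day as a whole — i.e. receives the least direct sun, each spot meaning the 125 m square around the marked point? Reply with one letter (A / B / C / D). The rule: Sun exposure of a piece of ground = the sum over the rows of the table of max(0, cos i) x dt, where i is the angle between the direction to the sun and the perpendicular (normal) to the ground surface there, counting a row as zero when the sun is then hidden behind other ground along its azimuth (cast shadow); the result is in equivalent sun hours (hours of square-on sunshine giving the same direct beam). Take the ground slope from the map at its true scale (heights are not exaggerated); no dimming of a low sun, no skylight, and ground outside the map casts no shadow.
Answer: B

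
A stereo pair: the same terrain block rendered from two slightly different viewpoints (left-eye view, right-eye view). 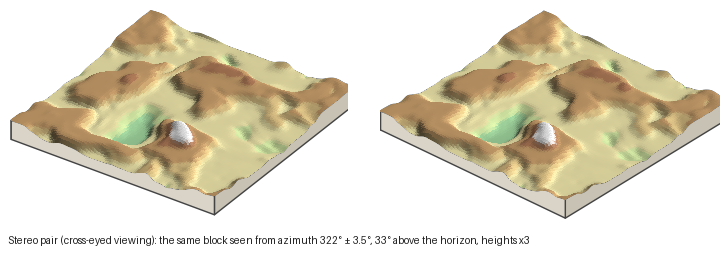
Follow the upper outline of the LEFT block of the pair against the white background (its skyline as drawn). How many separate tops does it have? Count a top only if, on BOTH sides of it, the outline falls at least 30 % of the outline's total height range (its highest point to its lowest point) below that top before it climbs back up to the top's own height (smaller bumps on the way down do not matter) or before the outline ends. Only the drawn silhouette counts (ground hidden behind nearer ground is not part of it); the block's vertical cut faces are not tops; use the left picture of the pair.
1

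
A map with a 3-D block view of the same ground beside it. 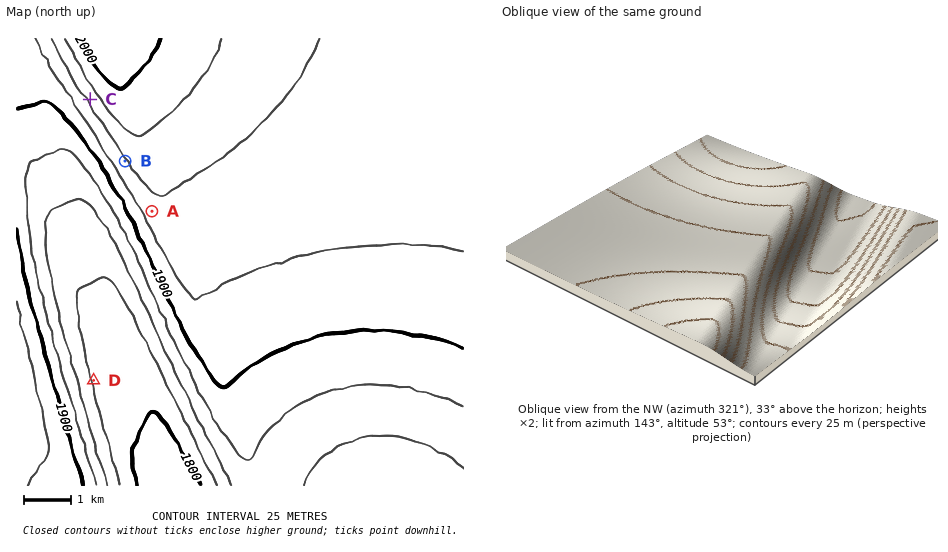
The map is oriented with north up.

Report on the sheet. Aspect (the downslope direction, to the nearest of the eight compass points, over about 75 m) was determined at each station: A SW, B SW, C SW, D E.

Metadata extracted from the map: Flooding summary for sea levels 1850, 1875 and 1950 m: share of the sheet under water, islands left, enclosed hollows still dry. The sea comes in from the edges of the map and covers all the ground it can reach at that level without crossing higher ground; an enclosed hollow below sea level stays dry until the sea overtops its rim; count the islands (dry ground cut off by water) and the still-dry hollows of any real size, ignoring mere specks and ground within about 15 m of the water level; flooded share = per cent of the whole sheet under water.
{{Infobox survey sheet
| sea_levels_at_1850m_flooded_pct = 16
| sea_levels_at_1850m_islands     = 0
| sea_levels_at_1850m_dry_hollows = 0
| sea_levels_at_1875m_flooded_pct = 28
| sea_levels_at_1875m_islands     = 0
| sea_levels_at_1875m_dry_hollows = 0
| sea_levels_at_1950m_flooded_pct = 87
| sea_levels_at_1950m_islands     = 0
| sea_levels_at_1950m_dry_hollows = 0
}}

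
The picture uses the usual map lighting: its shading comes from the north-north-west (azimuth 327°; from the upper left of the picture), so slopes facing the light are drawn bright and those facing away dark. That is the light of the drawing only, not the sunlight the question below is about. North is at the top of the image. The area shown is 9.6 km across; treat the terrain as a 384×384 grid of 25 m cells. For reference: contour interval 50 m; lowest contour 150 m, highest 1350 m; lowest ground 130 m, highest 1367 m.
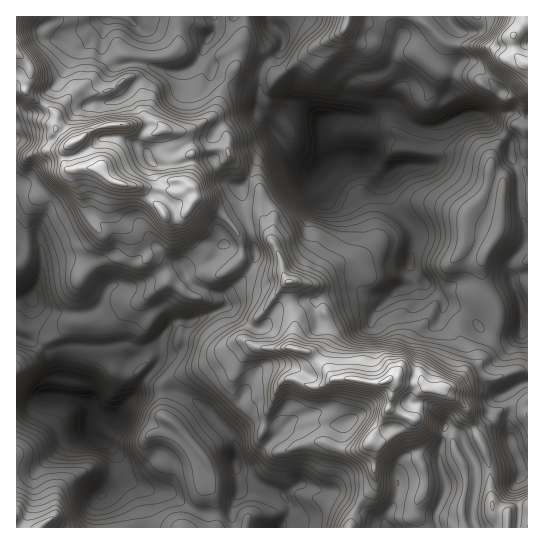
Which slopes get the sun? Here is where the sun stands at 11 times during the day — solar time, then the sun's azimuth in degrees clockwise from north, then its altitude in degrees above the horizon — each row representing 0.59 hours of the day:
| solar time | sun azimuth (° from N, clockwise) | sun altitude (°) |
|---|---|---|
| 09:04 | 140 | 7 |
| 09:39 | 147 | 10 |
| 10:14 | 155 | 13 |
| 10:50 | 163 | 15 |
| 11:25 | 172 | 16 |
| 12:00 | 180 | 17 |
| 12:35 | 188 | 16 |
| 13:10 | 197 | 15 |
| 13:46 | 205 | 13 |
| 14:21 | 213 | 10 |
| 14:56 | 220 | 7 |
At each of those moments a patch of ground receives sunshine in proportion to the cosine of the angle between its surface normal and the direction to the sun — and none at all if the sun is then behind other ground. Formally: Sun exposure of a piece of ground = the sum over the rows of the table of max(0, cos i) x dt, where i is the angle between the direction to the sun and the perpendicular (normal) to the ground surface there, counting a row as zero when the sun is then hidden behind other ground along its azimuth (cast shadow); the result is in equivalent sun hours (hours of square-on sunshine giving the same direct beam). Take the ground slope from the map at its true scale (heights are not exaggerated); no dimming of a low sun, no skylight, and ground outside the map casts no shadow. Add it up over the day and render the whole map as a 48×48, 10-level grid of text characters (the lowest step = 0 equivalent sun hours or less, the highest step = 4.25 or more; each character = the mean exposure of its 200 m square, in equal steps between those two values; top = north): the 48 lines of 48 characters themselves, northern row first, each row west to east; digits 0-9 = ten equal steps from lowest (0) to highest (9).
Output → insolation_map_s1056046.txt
432222200001111232120111321001244336741115520012
111221000000001234210110010001564434445200100015
000000000000000111001331000037963343224531111443
200000000000012430122343001456987654333466785110
610000000000112220211341015557878776764333137864
552000000000000000014431268787776656777543216998
463000000000000000014443678998777776446787753789
940000000000000000002444667888777776533558999469
694000000000000000012334433566676544555566436998
532100000000100000221114311321123321367640000202
444200036775121124300002222210111221012100000053
222201410243455532002220123212334332211000000155
012256100000111002222111122211223322321111100224
597410000000000012244201100000000035432221221103
776435653000000000267400000000000010000001223102
447997897310002201235400000000000000000000123233
324899789999433331111121000000001000000000013232
445568777899613346511121000000000001222100133333
567456557677852367721221000000000000122222342333
566545635544787886561130000000000000011222332233
445545775654699997455241000000000011100112322443
334444589766469974224345200000000112100002323663
334443466554347754211113200000000011100003325641
564432258987752342113412200000000000000134445434
874333467899632134466323300000000000000143333332
764456754223256313553222387630000000000011122123
323568753223687763112211443110000000000001222123
001356533445557886300003210000000000000000222233
100122223455466310000011000000000000000000122330
211246655665752000000000000000000000000000012310
002567776667622321013200000000000000000000000100
003555443444223212345688896300000000000000000000
136887653220210123544675335510000000000000011000
588666765323101355544532000330000001310000110145
764333345554124467655532497239998675542110135752
510012333431100147875333799999999976768864333100
200000013310000013576444755765554324014999120022
000000001111120011268646544333321168413787821333
000000000000135201135633422211100055896337722445
000000000002454410113445100000000126999622411323
110000000135666431134473125765225669876431351112
210000000036534533123487999889999777432343153101
000000132125654433210257888766666445443254233100
000002553223566433321247875665443632333234221000
000013310000122444331013451123223653223322320000
000012000000000046530000125431015774235312322000
000011000000000003430012333431004763244223234222
201651000002211000111257733322103446653333245332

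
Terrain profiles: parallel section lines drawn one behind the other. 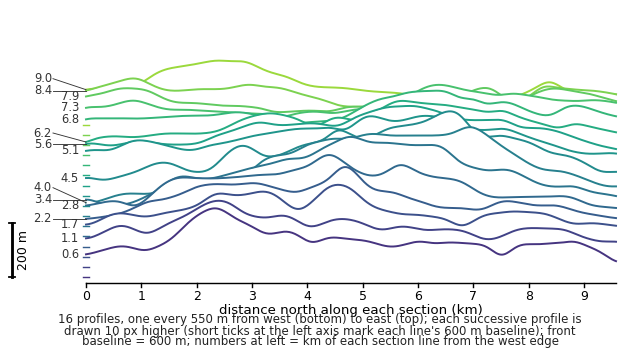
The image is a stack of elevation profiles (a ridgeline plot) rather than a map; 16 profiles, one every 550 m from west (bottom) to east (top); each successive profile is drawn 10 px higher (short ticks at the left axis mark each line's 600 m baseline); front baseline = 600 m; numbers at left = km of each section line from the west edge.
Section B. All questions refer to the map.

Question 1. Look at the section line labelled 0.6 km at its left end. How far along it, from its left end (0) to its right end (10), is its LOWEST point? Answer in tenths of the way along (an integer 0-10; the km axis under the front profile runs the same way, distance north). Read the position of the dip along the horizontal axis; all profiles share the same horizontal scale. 10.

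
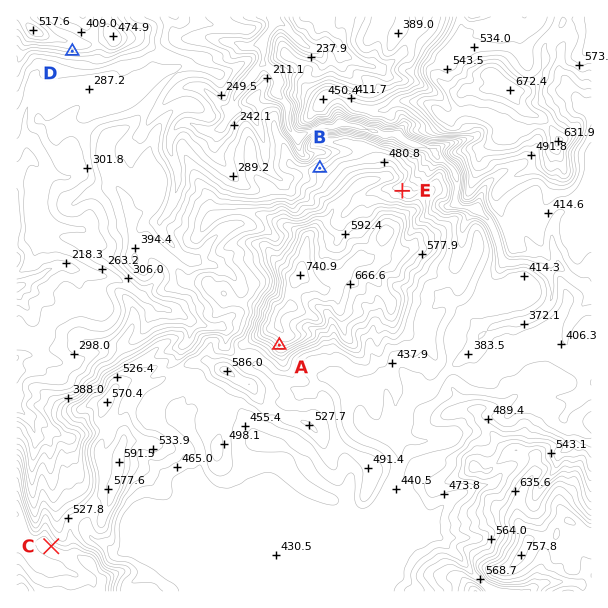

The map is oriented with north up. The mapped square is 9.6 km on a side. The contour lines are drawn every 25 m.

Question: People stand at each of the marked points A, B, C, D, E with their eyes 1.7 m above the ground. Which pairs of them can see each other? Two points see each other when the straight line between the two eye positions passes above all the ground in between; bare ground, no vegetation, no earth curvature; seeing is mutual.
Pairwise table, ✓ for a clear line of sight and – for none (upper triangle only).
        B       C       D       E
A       –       ✓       –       –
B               –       ✓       –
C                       ✓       –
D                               –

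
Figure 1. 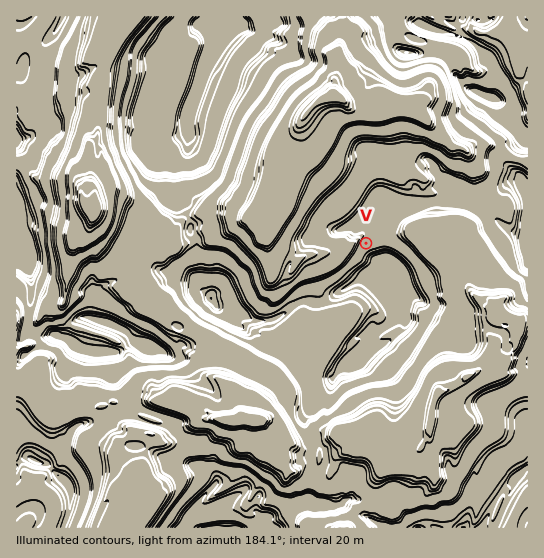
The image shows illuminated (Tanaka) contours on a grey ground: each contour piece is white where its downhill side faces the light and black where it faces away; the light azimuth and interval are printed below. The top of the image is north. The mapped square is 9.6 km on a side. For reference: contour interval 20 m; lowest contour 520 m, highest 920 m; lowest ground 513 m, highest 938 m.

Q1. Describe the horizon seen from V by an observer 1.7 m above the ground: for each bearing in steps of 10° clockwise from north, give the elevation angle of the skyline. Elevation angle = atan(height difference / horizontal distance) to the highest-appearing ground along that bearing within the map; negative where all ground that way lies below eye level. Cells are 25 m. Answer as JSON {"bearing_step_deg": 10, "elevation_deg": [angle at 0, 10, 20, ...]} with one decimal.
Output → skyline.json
{"bearing_step_deg": 10, "elevation_deg": [-0.2, 0.8, 0.9, 1.2, 2.3, 1.2, 0.9, 1.3, 1.3, 1.4, 0.7, 6.6, 10.0, 11.5, 12.6, 13.0, 12.3, 9.3, 8.3, 7.0, 4.8, 3.3, 0.7, 0.9, 1.5, 2.3, 1.2, 0.6, 0.5, 1.0, 1.9, 1.9, 1.8, 1.7, 0.6, -0.2]}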